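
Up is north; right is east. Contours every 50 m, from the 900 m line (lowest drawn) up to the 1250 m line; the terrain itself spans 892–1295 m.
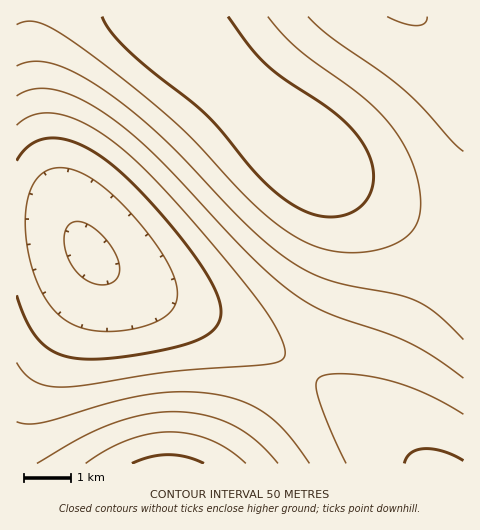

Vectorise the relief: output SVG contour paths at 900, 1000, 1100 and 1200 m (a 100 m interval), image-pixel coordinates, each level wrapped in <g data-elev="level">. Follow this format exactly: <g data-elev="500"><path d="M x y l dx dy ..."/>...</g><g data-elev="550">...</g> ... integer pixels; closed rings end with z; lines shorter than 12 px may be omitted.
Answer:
<g data-elev="900"><path d="M95 284l-10-4-7-7-7-8-4-10-3-11 1-10 3-8 6-4 10 1 13 8 13 13 8 15 2 12-4 9-10 5z"/></g><g data-elev="1000"><path d="M404 463l3-5 4-5 6-3 8-1 19 2 19 10"/><path d="M17 161l7-10 8-7 9-4 12-2 13 2 12 4 28 16 18 15 21 21 44 53 15 21 10 17 6 15 1 12-3 9-6 9-11 6-14 6-26 6-35 6-25 3-21 0-23-6-16-11-13-19-11-28"/></g><g data-elev="1100"><path d="M309 463l-22-30-21-19-24-13-31-7-30-2-30 2-39 8-69 20-15 2-11-2"/><path d="M17 96l16-7 19 0 22 7 24 13 26 18 26 23 99 104 23 22 20 16 17 12 18 9 61 21 23 10 24 14 28 20"/><path d="M427 17l-2 6-8 3-13-3-17-6"/></g><g data-elev="1200"><path d="M246 463l-17-13-19-10-20-6-21-2-21 2-21 6-21 10-20 13"/><path d="M17 25l14-4 15 4 22 13 35 25 43 35 35 29 79 83 19 16 19 12 24 11 27 4 28-3 23-9 10-7 6-8 3-10 2-12-1-15-4-16-6-15-7-15-13-19-18-18-19-17-54-39-16-16-15-17"/></g>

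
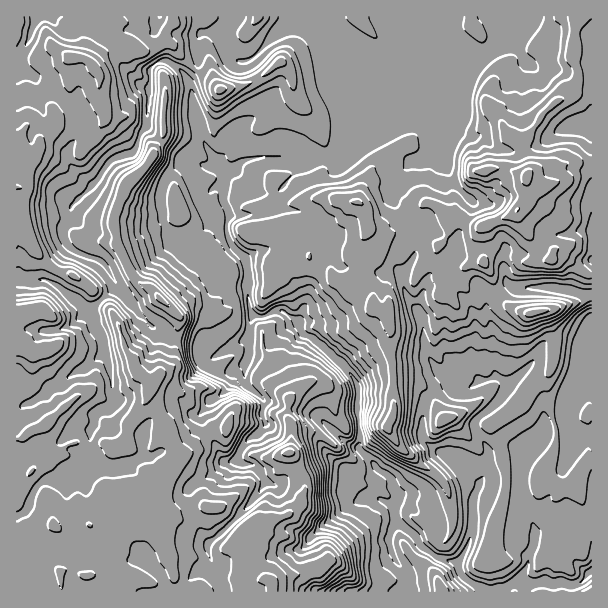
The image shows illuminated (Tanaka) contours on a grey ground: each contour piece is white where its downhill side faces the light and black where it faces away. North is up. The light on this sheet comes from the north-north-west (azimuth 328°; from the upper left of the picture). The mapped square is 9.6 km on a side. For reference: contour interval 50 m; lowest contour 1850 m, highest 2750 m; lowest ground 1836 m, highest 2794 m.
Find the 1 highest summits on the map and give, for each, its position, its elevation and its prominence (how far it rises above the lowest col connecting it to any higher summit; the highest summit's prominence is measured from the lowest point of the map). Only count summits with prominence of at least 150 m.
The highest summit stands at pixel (527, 176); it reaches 2567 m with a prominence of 349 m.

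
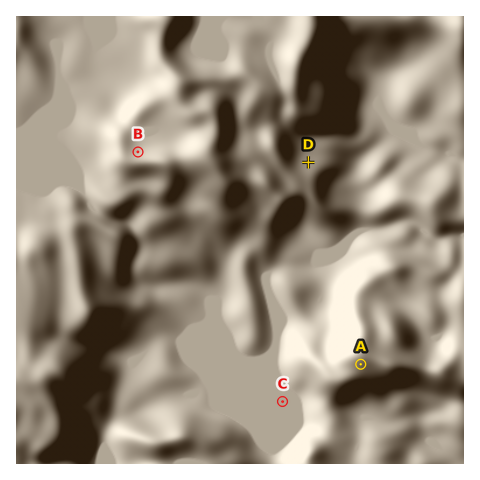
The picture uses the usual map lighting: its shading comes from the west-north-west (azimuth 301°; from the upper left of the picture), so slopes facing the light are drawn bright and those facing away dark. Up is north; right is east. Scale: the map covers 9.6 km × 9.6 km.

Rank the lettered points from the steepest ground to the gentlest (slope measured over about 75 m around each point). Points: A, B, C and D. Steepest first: D A B C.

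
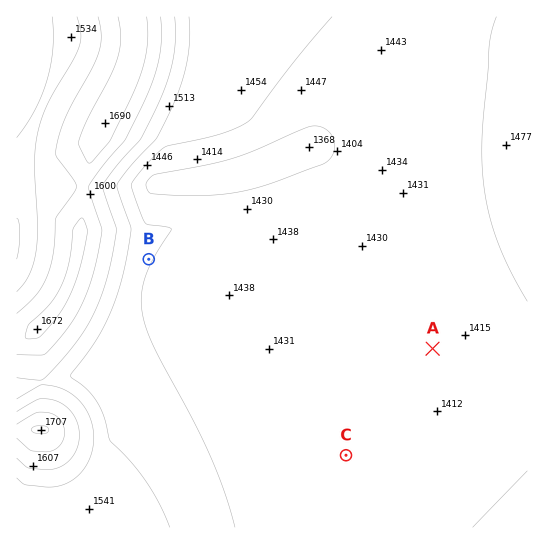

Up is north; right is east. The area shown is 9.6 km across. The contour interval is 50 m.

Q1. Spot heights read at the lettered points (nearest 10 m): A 1420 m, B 1450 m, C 1420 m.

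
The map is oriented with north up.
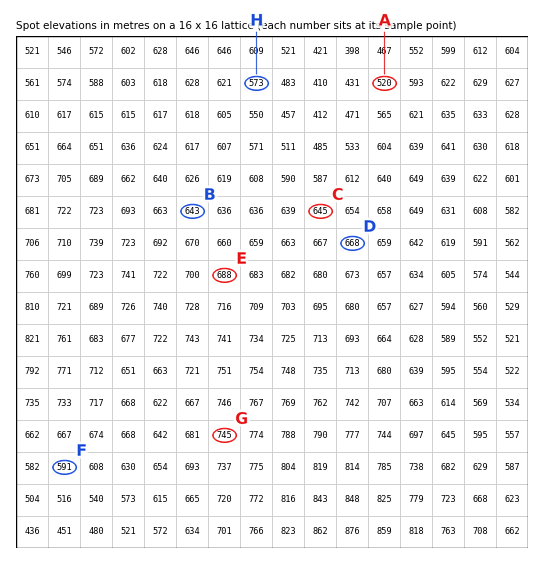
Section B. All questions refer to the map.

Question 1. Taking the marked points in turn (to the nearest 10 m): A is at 520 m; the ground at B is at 640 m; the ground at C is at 640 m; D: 670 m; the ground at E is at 690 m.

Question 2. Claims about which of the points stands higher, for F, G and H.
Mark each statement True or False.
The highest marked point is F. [False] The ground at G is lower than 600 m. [False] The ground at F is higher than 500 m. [True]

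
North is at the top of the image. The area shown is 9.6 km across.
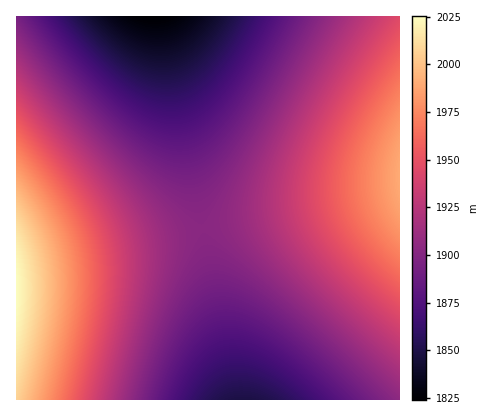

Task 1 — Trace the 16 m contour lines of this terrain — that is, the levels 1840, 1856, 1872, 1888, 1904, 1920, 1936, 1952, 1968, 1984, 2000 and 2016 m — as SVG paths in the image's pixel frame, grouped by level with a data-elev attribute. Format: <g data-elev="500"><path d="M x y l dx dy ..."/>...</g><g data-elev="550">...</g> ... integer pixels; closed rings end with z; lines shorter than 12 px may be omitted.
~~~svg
<g data-elev="1840"><path d="M214 16l-14 17-13 11-13 7-14 2-16-2-14-7-17-11-17-17"/></g><g data-elev="1856"><path d="M205 400l9-9 8-5 9-4 9-1 10 1 10 3 25 15"/><path d="M244 16l-21 33-19 22-18 13-10 3-10 1-10-1-10-3-24-14-24-22-29-32"/></g><g data-elev="1872"><path d="M175 400l13-27 14-18 14-10 16-4 20 4 20 10 26 19 29 26"/><path d="M270 16l-28 50-24 32-12 11-10 8-12 4-10 2-14-2-12-5-14-8-16-11-34-34-38-47"/></g><g data-elev="1888"><path d="M152 400l16-44 18-33 10-10 8-8 10-4 10-1 10 1 12 5 30 18 40 31 46 45"/><path d="M297 16l-39 70-30 43-12 14-12 10-10 5-12 2-14-2-14-7-18-11-20-16-44-47-47-61"/></g><g data-elev="1904"><path d="M133 400l19-62 33-86 3-14-2-10-4-8-9-12-59-59-38-40-60-75"/><path d="M324 16l-92 166-12 26-2 10 0 8 6 12 15 16 97 87 62 59"/></g><g data-elev="1920"><path d="M114 400l31-116 2-28-3-24-9-20-16-24-103-126"/><path d="M352 16l-45 76-27 54-13 36-2 16 0 14 3 14 6 12 9 14 12 16 34 34 71 64"/></g><g data-elev="1936"><path d="M96 400l19-72 6-34 2-30-3-26-9-24-16-26-22-30-57-68"/><path d="M382 16l-41 64-27 50-14 38-4 16 0 16 2 14 5 13 7 15 10 14 30 32 50 45"/></g><g data-elev="1952"><path d="M79 400l15-64 7-34 2-30-3-26-8-26-15-26-21-30-40-48"/><path d="M400 36l-34 48-23 42-14 34-4 28 1 14 3 12 6 14 7 12 23 28 35 32"/></g><g data-elev="1968"><path d="M61 400l14-56 6-34 3-30-2-24-6-24-12-26-19-28-29-36"/><path d="M400 80l-20 30-14 28-8 24-3 22 3 20 8 20 13 20 21 21"/></g><g data-elev="1984"><path d="M43 400l19-82 3-28-1-24-4-22-9-24-14-24-21-27"/><path d="M400 131l-10 25-3 22 3 22 10 20"/></g><g data-elev="2000"><path d="M24 400l18-72 4-26 1-22-3-20-5-20-9-20-14-22"/></g><g data-elev="2016"><path d="M16 360l9-40 3-30-3-28-9-27"/></g>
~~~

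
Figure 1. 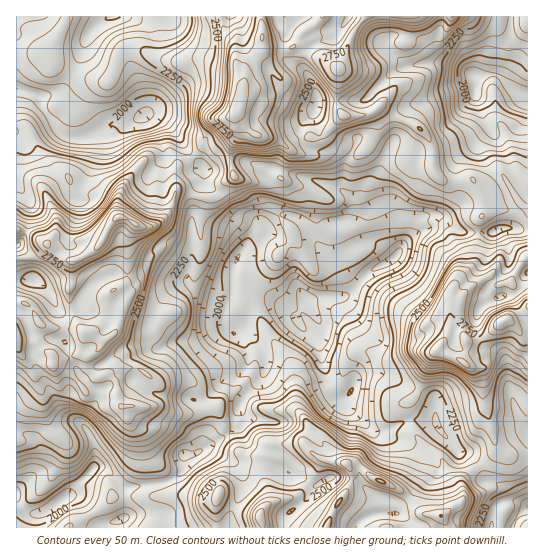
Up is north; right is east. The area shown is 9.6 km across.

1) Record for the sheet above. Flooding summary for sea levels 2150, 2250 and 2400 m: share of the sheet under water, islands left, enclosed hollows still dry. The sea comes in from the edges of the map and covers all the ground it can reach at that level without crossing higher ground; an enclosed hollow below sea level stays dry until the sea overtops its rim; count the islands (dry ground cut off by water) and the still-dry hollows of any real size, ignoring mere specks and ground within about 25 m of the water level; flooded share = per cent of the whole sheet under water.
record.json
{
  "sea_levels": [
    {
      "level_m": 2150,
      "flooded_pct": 12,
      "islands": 0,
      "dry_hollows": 2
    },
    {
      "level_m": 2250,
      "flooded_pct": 38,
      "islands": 0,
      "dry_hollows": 1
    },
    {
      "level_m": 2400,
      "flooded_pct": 59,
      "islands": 0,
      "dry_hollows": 0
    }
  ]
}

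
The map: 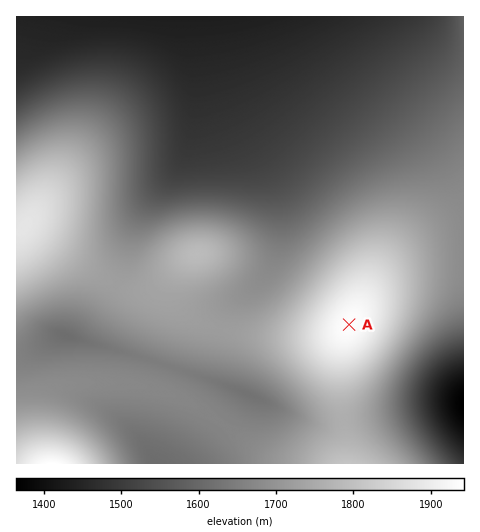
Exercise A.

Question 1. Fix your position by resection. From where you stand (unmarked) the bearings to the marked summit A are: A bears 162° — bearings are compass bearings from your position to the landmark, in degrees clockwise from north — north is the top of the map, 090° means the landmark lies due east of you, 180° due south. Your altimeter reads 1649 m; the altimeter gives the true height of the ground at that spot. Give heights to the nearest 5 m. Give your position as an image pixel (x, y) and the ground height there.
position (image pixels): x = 316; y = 224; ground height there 1650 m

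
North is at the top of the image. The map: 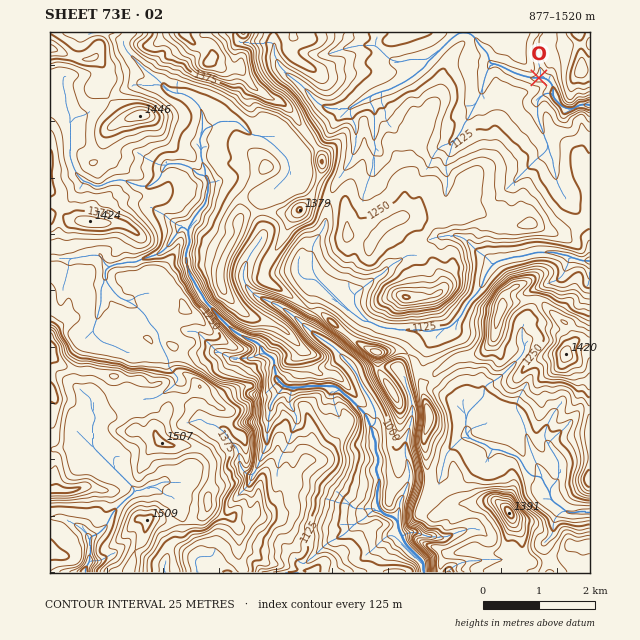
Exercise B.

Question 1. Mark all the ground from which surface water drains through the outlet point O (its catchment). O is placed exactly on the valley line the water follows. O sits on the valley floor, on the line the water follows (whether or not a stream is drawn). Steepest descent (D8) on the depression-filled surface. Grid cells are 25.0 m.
12.935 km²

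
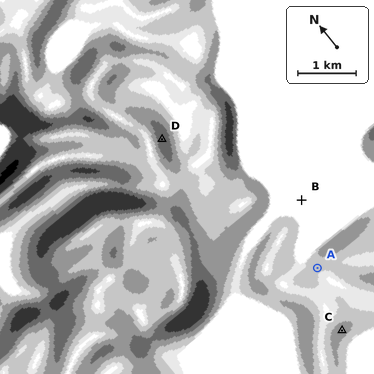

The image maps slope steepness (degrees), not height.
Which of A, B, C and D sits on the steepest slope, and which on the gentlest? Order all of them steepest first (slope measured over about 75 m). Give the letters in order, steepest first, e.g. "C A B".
D C A B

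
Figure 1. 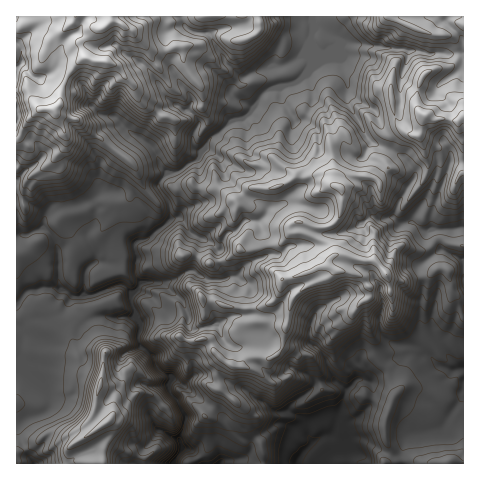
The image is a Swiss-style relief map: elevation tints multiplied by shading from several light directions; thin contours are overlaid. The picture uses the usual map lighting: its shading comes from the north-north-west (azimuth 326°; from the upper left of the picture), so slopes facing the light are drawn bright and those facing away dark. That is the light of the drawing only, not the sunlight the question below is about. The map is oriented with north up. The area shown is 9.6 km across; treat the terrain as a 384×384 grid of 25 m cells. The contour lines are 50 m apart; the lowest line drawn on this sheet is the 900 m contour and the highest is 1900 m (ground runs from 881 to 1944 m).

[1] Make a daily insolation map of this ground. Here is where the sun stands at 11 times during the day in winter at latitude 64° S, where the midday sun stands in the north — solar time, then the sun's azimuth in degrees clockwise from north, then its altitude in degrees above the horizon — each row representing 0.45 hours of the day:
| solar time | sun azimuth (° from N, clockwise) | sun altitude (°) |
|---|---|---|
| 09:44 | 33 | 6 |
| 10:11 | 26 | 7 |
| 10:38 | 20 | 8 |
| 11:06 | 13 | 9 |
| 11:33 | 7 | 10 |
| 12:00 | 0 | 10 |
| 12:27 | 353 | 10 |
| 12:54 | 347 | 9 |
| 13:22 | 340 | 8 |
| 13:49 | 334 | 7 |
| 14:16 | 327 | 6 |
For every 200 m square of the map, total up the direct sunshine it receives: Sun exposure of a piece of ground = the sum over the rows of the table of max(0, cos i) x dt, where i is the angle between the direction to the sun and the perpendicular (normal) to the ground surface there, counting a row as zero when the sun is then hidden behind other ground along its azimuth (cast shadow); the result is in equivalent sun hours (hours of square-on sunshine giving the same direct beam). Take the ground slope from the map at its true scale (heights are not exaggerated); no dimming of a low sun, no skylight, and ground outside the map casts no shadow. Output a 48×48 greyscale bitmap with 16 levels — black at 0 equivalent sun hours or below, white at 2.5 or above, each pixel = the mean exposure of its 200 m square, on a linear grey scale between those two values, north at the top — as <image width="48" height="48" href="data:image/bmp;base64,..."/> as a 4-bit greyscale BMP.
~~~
<image width="48" height="48" href="data:image/bmp;base64,Qk32BAAAAAAAAHYAAAAoAAAAMAAAADAAAAABAAQAAAAAAIAEAAATCwAAEwsAABAAAAAAAAAAAAAAABEREQAiIiIAMzMzAERERABVVVUAZmZmAHd3dwCIiIgAmZmZAKqqqgC7u7sAzMzMAN3d3QDu7u4A////ADAAMQJFIAIAADEAAAAAAAAAEQAoVFiah2ETMwABAkRiAAAAAAAAAAAAAAAhNXms64Y1aHEAAAEzAAAAAAAAAAAAAAABVFRWZnrKvIgwAAIAABAAAAAAAAAAAAADQiM0RUe+//h3IjMAADIAAAAAAAAAAAAjISIjRCNHmstJmVEAIQIgAAAAAAAAAAATIiIzNUVVVnhFl1ADQBIAAAAAAAAAAAACMiMzNWZUQ0dRd5RFABAAAAAAAAAAAAERMiI0VWVEREeFdjMAAAAiAAABAAAAAAABNDRVVFRERUenliOBAAAAAAAgAAAAAAAAI0RFZ0RERVaHfI0gAAAAFVUAAAAAAAABIzMzIURERGRUJfsAAAADqoVlEAAAAAAAEiIhEFVVVXe/5jIAAAAqpVVGMAAAAAAAARERAVRERWff/lNjVMyYMjMyEAAAAAAAAAEQAERERVaJumKe/4VCNCESMAAAAAAAAAAAAERFVVV3VUAlWDMAAlUhMQAAAAAAAAAAAWRFaHYxAiAjIxIQEkMAAQAAAAAAEhAAAjZ2hoiHRhViMhJY/8uTAQAAAAAAEgAAEgNGMAACUwNFIRz8dDIyAAAAAAAAMBAAFwAAACEQABAAAYghAAAjIAEgAAIQJVEAJRAQASEzMzAAAAAAAAAW63MSJVIGm3QxMxAAABAjNBIhEAFlEAGv2quVYxI9gxKJtCEAABABIhASV3npkRECN5mqed6rkQEmEDEAAAAAEQFEa+ZAKIZEEAJJ26nM13YwExAAAAAAAAADfGABKYVkMSNEWZh3akAAFAAAAAAAAAAANhAAEEZVdTWGABKCAAAAAQAAAAAAAAAAABZSEQATj/pEMQAAAAAAABAAAAAAAAABAAKJIyEAFWIAIQAAAAAAACAAAAAAAAAiAAACaUAAACEAIhABAAAAACAAAAAAAAAQEQNEy1VlEAZRNCESABAAEBAAAAAAAAAAE4lmmP/dxSJYqVJWAAEAIgAAAAAAAAEAAEhqiCFVS6mqvf61IQAABAAAAAAAACAAAAF6Mntkz+iZqop4UQAAAAAAAAAAAAAAAAASW+nOzLqFUiemEAAAAAAAABAAAAAAAQACaKz+qZmGUnYgAAAAAEAAAwAAAAAAAAAAN2eIhnuJZ5MjE0EAAGAAAhEAAAAAARAAASM1ZVdsrZJkNjAAETMAJHEAAAAFlhARABIkZCfL/kljRTaLuCSrdAAAAAEjAAARAREjVHiZypUCRn37eCaYlAAAAAJSAQAgAAAkRnd6h2QTZoZXjHeXcgAAACYwIgJBAAEBJGeJZFVnaYIUmYgDUwAAAoQAMBdgAAEiIjWIZWeqdoUAN1URNRAAJiAEEEUgAAASNURnZWiHYY7oVBNCNFWrcQASAjESAAAAEkREQ0QjQAITNRRTIzcgAAA3QiIwAAAAEjREQzIQAAAAAARlEVIAAAJnnMggRlEAJUREMgAAAAAAERFGUQMxAWVDSDAANnYhFERDIQEQACabgHQ0RRNlS+10ZBAAABR5ZERDIUhRJoiENw=="/>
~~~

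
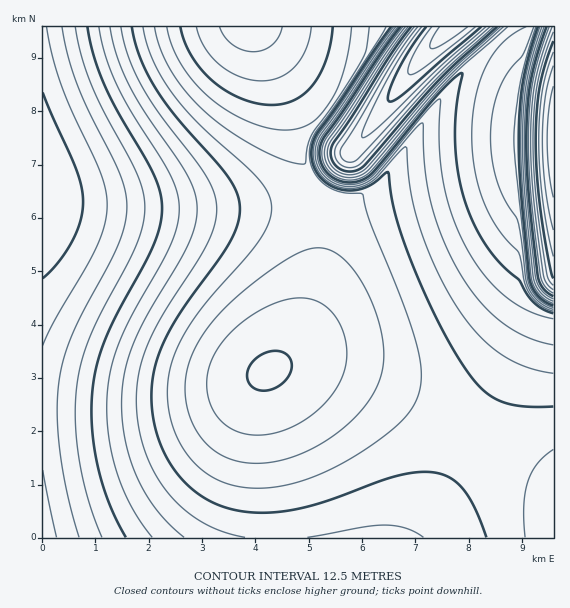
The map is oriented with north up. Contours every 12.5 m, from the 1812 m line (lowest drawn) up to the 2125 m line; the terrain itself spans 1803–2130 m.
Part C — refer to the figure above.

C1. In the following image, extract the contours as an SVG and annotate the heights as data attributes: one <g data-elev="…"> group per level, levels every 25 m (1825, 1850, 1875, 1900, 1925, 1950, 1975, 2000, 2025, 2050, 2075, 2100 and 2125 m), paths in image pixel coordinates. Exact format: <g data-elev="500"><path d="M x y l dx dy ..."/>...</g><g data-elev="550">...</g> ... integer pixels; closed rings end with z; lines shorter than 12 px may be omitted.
<g data-elev="1825"><path d="M553 230l-8-42-3-48 3-43 8-31"/></g><g data-elev="1850"><path d="M553 278l-5-21-8-49-3-35-1-32 1-28 2-25 6-24 8-23"/></g><g data-elev="1875"><path d="M553 290l-7-7-3-10-10-77-2-53 1-32 3-27 6-27 11-30"/><path d="M468 27l-27 18-6 3-4 0 0-7 9-14"/></g><g data-elev="1900"><path d="M553 296l-9-7-6-12-9-75-3-47 1-36 3-32 6-28 11-32"/><path d="M481 27l-77 67-9 6-6 2-1-3 1-6 8-21 14-24 15-21"/></g><g data-elev="1925"><path d="M553 301l-7-4-6-5-6-13-8-70-3-44 0-40 2-36 6-29 11-33"/><path d="M490 27l-55 49-77 83-6 3-7-1-4-5 0-8 17-25 37-64 23-32"/></g><g data-elev="1950"><path d="M553 306l-8-4-7-6-5-7-3-9-11-109 0-44 3-36 5-30 11-34"/><path d="M43 92l33 77 5 18 2 14-3 20-8 20-13 21-16 16"/><path d="M497 27l-58 53-75 86-11 5-12-1-6-5-3-6-1-8 2-7 21-31 37-58 20-28"/></g><g data-elev="1975"><path d="M553 309l-15-8-6-6-4-8-3-10-6-53-3-7-11-17-6-14-5-18-3-20 0-28 6-27 10-20 16-18 11-28"/><path d="M62 27l5 26 9 27 12 29 31 63 6 17 2 15-2 17-5 20-47 91-9 24-5 24-2 33 3 39 8 43 11 42"/><path d="M503 27l-60 56-75 88-7 4-8 2-8 0-6-2-8-6-5-8-2-9 3-9 60-91 18-25"/></g><g data-elev="2000"><path d="M553 313l-10-4-9-6-7-8-8-16-14-11-10-11-15-21-12-25-9-32-4-35 1-35 6-36-7 5-15 14-63 75-10 10-12 5-12 0-12-6-8-9-4-14 4-14 22-31 38-57 17-24"/><path d="M87 27l6 26 10 28 14 30 36 61 6 16 3 15-1 17-5 19-9 20-28 52-12 25-10 27-4 26-1 38 6 40 11 37 17 33"/></g><g data-elev="2025"><path d="M553 345l-26-8-26-15-22-22-20-28-17-35-11-36-6-34-2-44-10 8-37 44-12 9-13 3-14-3-10-6-8-10-4-15 1-8 3-8 77-110"/><path d="M110 27l6 28 13 29 16 29 41 59 7 16 4 13-1 20-7 22-10 20-32 53-15 31-7 25-3 25 0 20 3 22 5 20 7 18 9 18 11 16 12 13 15 13"/></g><g data-elev="2050"><path d="M553 406l-30 0-23-5-17-11-16-19-28-47-27-61-17-48-7-43-20 14-11 4-9 0-11-1-9-5-8-7-6-9-3-16 2-9 3-8 75-108"/><path d="M132 27l7 29 16 31 21 30 51 59 9 15 4 14-2 16-7 19-11 17-45 64-12 24-8 22-4 26 3 27 7 25 12 23 18 20 20 13 22 9 27 3 24-2 27-5 90-31 20-3 16 1 15 6 12 12 11 18 11 28"/></g><g data-elev="2075"><path d="M245 463l19 0 19-3 20-7 20-10 18-13 17-15 12-16 9-16 4-16 1-18-3-18-6-22-10-21-12-18-12-13-12-7-13-2-15 4-18 10-27 19-24 20-17 18-15 20-9 18-5 18-1 17 3 19 6 16 9 13 12 11 14 8z"/><path d="M154 27l6 21 11 22 14 21 19 20 24 19 28 17 27 13 20 4 2-1 2-16 5-14 29-40 23-37 3-8 2-21"/></g><g data-elev="2100"><path d="M262 391l7-1 8-3 12-11 2-7 1-6-3-6-4-4-9-2-9 1-10 5-7 8-3 10 2 8 6 6z"/><path d="M180 27l4 14 8 15 9 14 12 12 14 9 14 8 16 4 15 2 12-1 11-4 10-7 8-9 8-12 5-13 5-16 2-16"/></g><g data-elev="2125"><path d="M220 27l4 9 8 8 11 6 10 2 11-2 8-5 7-8 3-10"/></g>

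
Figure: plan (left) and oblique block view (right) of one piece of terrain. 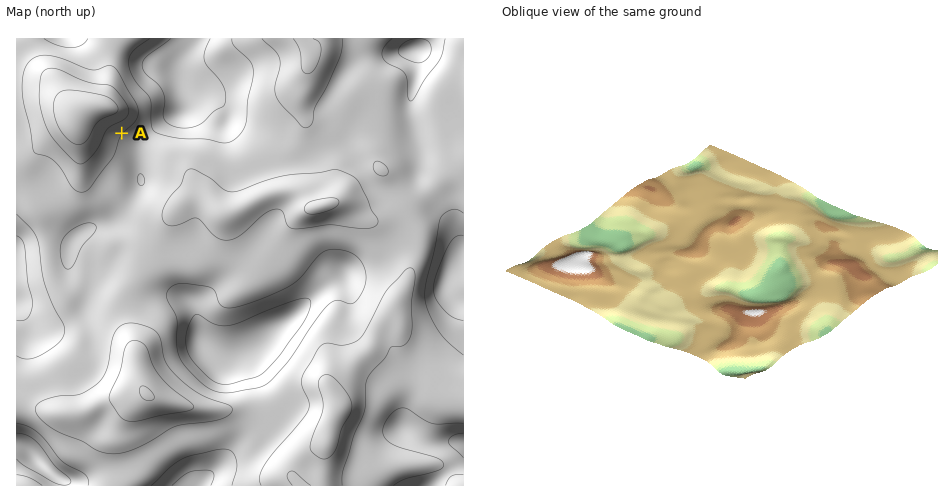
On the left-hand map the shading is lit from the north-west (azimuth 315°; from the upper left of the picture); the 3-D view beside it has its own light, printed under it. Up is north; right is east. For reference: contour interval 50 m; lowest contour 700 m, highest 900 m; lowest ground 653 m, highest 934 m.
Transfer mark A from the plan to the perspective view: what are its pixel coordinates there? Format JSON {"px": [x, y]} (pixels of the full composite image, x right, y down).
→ {"px": [605, 263]}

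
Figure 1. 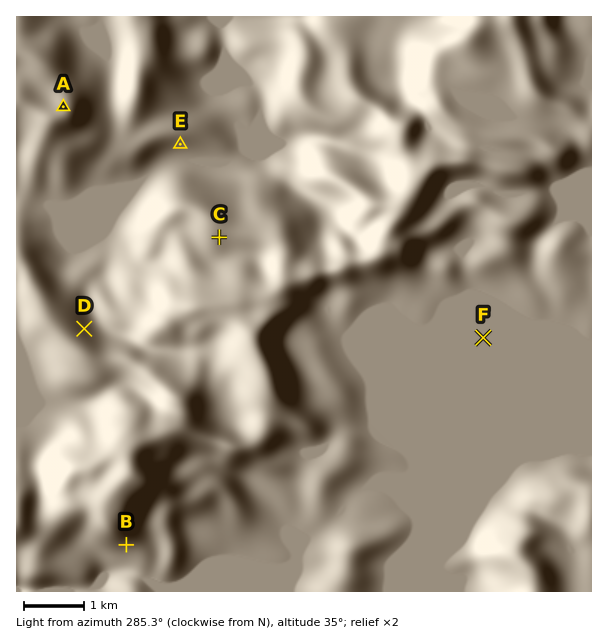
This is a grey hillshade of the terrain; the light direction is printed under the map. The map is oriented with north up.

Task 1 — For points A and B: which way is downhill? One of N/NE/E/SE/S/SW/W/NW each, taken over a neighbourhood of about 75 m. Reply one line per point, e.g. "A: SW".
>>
A: N
B: S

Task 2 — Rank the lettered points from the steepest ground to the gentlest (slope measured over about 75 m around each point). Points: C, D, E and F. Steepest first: D E C F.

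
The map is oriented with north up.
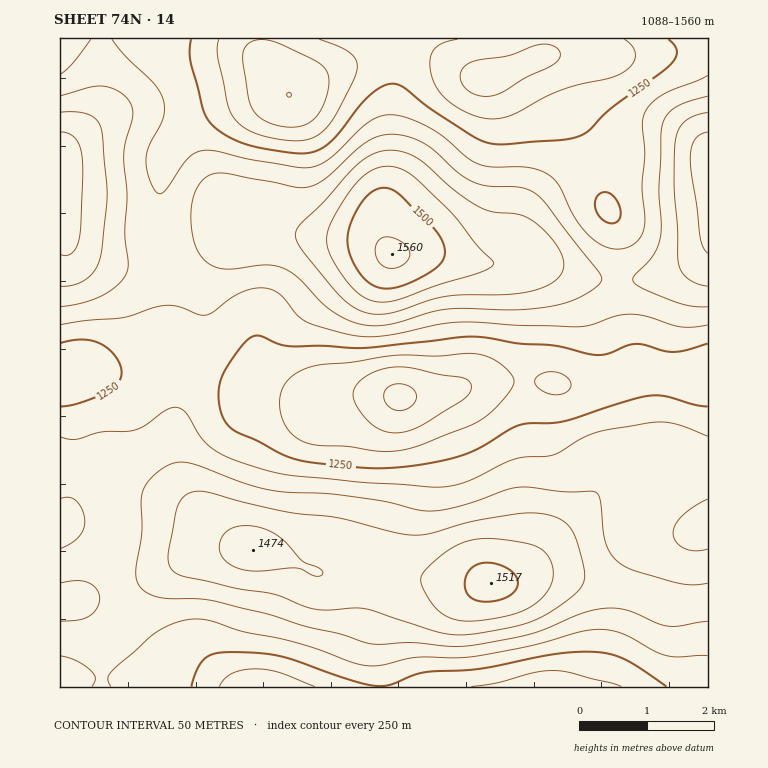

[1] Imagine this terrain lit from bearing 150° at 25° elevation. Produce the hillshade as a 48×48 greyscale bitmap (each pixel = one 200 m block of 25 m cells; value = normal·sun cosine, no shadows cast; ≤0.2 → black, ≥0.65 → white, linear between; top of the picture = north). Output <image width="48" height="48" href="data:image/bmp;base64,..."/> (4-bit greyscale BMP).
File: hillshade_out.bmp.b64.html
<image width="48" height="48" href="data:image/bmp;base64,Qk32BAAAAAAAAHYAAAAoAAAAMAAAADAAAAABAAQAAAAAAIAEAAATCwAAEwsAABAAAAAAAAAAAAAAABEREQAiIiIAMzMzAERERABVVVUAZmZmAHd3dwCIiIgAmZmZAKqqqgC7u7sAzMzMAN3d3QDu7u4A////AId4iImaq8zMu7u7vMzM3d3d3MuqqpmZmYiIiIiZq8zMu7u7vMzd3e7d3cu6qpmqqZmZmIiZqrzMu7uqu83d7v/+7ty7qqqqqqqZmZmZqqu7u7uqqrzN3v///+3LuqqqqqmZmZqqqqq7u7u6qqq7vO7//+7cuqmZqpmZmaq7u7u7q7u6qZmZmr3e7u3cupmIiXiIiZq8y7u7qqu6qZmIeJq8zMzLqYh3d2Z3d4mru7u7qZmZmIh3ZniJqrupmHZmZlVmZneJqqq6mIiIh3dmVVZneJmYd2ZlVUVmZlZ3iImZiHd3ZmZVRERVZ4iId2ZmVVVmZlVmdmd3d2ZmZlVEMzNFVniIh3d3ZmZndlVmZlVVZmZmZVVDIiM0VWeIiIiIh3d3dmVWZVRERVVVVVVDIiI0RVZ4iYiZmYd3d2VVVUQzMzREREREMiI0REVniYmaqoh3dmVVVEQzMiIiIjNEMzM0REVniIiZqYd3ZlVERERDMiIiIiI0QzM0RVVWeIiImXd2ZlVVREREQyIiIiIjRDM0RVVWZ3d4iHdmZlVWVVVVVDM0QyIjMzM0VVRFVmZnd2ZmZVZndmZmZlVVVDIiMzM0REQzRFVWZlVVVVVnh3d3d2ZmZUMiMzM0REMzM0RFVURFVVVniId4iId3d2RDRDNEVUQzNERERERFVlVniYiImZiImYdmZlVVZmVVVVVVVVVVZmZniZiJqqqqu7qZmHZneHd3d2Znd4dmd3dniZmZq7u83t3LuqmImZmZmIiJmamIiId3iamZq8zN7/7dzLqqq7qqqZmau8upmYiIiamZmrzN7//t3cy7u7u6qqmqvMy6qZmImamYiau87//u3d3MzMu7u6qqvNzLqqmYmaqYiJqrzv/+7d3dzMu7u7qqvMzLuqqZmaqpiImave//7d3d3Mu6qqqqq8zLqpmZmru6mIiJq97/7czMzMupmZmZqru7qYiImru7qYiIibzd3Lqqq7qYdmZ3iaq6mId3iau7qYd3eJqrupiIiZmGVERWeJqqmHdneJqpmHZmZneImHdmd3dlQzNFZ5mqmHZmd4iIdlVFVmZ3d3ZlZmZlVDNEVomqqYdmZ3d3ZUMzRmZmZmZVVmd3ZVRFVomqqYdVVmZmZTIiRWZmZlVVVneId1VFZpmaqYdURWZlVDIRJFZmVUREVniJh2VFZpmZmYdURFVEQyEAEkVmVUMzRWeIh1REVpmZmZdUMzMyIhAAATRVVUQzRWd4d1Q0VoiZqphlQzIhEQAAACNFVVRERVZ3d2RDRWeJqqmGVEMhEAAAASNEVVRERWZnd2VDM0V4mqqXdmVDIhAAEjNERERERWZmZmUyIjRniZmYiHdmVDIRI0RFREQzRFVmVUQyESNGd4iIiJiIdlQiI0VmZVRDM0RVRDMhESNFZneIiZmZiHVDNFZ3d3ZVQzREQzIiIkRVZneIiJmZmYdlVWeImZiHZURFVEM0RFVWd3iImZmZmqmId3iJqrqph2ZndmVWVVVmd4iZmZmZmqqpmIiZq7u6qYd4h3Z3Zg=="/>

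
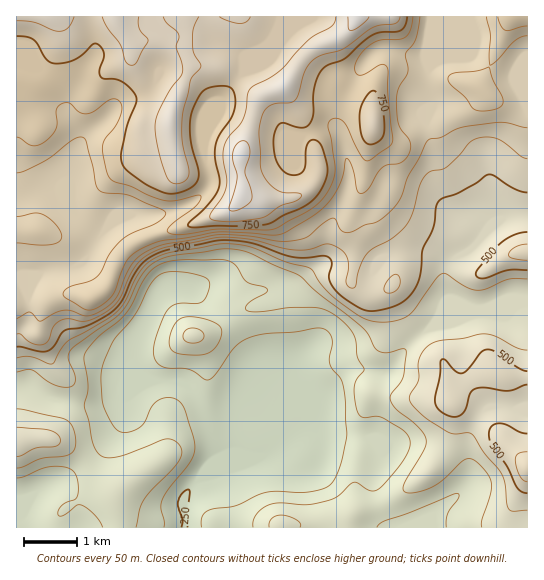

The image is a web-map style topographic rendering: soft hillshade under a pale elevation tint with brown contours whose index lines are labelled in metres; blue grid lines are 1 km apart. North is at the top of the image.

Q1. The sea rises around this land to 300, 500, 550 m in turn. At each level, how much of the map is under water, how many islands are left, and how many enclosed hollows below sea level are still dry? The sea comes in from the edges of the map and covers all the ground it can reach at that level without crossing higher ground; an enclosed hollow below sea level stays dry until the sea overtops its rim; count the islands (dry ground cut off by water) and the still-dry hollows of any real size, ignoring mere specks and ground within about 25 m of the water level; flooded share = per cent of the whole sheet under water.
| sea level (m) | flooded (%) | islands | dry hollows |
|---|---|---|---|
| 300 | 12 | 0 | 0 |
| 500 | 49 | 0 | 0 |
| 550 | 55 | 0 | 0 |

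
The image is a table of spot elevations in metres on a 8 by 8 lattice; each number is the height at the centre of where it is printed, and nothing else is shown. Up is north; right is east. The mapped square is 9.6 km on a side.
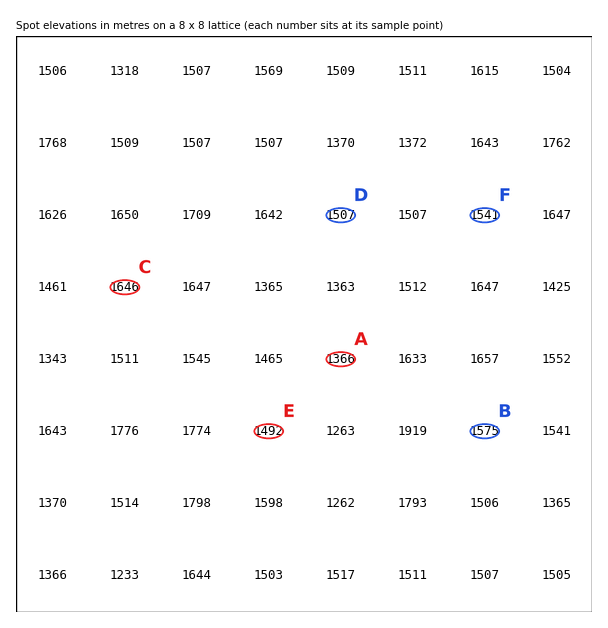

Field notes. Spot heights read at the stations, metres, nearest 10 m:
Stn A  1370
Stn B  1580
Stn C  1650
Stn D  1510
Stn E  1490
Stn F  1540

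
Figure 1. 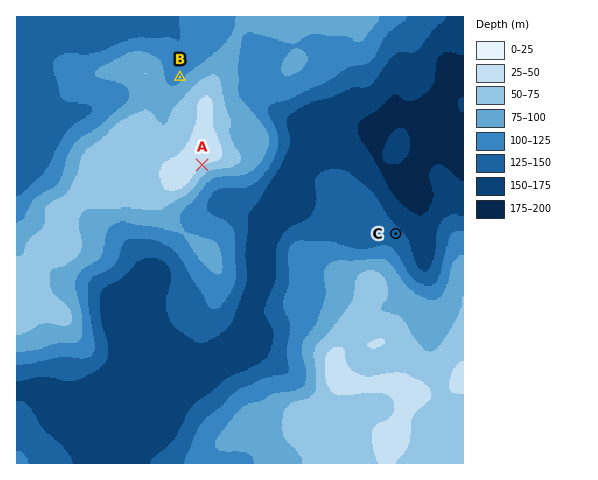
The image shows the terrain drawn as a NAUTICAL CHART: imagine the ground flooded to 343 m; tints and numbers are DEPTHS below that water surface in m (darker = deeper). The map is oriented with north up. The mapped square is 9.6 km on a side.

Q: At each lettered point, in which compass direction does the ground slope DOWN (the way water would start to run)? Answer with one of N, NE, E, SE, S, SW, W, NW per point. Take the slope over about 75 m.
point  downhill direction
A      SE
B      NW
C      NE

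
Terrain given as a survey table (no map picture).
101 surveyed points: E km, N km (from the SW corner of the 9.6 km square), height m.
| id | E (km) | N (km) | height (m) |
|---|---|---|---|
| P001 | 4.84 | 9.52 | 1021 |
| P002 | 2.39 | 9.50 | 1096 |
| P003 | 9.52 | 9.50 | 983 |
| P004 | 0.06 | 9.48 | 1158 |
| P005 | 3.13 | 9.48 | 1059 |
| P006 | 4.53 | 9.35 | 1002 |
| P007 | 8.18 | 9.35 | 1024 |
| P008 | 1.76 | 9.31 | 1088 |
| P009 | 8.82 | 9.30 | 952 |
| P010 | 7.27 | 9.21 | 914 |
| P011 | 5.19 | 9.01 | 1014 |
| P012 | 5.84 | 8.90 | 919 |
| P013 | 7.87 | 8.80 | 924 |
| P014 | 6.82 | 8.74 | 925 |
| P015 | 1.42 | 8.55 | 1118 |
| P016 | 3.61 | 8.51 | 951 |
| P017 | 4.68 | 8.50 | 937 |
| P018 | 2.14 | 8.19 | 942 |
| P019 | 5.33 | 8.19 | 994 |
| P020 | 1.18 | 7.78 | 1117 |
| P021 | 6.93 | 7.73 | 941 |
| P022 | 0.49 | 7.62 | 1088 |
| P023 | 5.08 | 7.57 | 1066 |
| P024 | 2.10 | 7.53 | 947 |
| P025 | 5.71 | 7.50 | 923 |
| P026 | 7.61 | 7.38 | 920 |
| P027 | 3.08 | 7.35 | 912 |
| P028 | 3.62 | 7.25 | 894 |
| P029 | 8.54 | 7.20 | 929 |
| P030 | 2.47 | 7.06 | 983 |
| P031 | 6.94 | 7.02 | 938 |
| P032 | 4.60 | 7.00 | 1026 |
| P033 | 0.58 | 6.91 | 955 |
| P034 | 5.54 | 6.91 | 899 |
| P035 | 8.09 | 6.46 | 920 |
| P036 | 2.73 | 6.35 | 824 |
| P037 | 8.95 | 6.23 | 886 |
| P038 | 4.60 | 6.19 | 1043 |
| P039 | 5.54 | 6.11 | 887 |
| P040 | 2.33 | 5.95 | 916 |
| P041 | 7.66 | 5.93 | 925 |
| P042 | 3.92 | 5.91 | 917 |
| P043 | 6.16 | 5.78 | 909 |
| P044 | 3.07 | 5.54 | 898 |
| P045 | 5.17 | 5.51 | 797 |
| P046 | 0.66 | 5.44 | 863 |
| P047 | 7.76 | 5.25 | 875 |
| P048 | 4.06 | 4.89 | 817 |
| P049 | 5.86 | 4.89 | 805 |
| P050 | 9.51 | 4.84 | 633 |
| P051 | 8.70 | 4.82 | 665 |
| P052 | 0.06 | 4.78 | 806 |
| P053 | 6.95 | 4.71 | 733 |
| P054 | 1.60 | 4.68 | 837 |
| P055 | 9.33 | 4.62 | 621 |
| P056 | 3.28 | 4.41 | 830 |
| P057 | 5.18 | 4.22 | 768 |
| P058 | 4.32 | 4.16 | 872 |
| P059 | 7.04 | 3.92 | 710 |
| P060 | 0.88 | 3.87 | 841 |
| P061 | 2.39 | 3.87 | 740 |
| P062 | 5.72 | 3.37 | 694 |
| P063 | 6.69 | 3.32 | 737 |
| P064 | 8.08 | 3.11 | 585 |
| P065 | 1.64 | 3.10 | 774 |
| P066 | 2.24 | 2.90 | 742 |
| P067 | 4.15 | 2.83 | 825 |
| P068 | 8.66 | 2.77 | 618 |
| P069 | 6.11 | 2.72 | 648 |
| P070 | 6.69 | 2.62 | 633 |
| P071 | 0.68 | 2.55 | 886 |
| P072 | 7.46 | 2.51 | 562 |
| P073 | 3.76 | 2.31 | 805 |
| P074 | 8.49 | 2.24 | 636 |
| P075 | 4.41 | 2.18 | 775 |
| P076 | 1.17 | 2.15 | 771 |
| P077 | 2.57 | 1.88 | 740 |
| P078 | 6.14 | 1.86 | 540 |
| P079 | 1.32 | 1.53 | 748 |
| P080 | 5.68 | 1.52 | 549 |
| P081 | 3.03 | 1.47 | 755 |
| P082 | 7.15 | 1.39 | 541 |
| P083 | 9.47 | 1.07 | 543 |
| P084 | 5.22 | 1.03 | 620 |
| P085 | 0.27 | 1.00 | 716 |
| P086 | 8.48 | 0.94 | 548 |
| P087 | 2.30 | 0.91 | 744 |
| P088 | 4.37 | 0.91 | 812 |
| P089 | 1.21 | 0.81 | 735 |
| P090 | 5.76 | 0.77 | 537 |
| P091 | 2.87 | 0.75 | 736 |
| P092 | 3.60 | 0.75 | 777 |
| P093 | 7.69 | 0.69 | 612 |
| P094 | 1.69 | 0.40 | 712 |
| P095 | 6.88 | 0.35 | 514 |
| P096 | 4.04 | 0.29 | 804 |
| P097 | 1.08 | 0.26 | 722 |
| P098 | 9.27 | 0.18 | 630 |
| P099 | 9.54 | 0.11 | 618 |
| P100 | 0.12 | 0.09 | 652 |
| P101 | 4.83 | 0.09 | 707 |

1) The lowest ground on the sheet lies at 510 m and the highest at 1170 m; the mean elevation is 820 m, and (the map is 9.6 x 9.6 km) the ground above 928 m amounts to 22.8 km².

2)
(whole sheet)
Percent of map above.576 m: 93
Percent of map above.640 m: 84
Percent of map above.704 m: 79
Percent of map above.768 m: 62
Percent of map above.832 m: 49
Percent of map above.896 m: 38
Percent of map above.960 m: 14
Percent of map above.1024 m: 7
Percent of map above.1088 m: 4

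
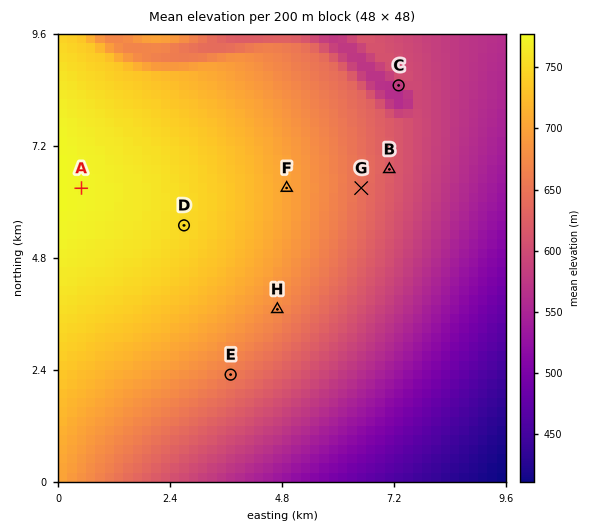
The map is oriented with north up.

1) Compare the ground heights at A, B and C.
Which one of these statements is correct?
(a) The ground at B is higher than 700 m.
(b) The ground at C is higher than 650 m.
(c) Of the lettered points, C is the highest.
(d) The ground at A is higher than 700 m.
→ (d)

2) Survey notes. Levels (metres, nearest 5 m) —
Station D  750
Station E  660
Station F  700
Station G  645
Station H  675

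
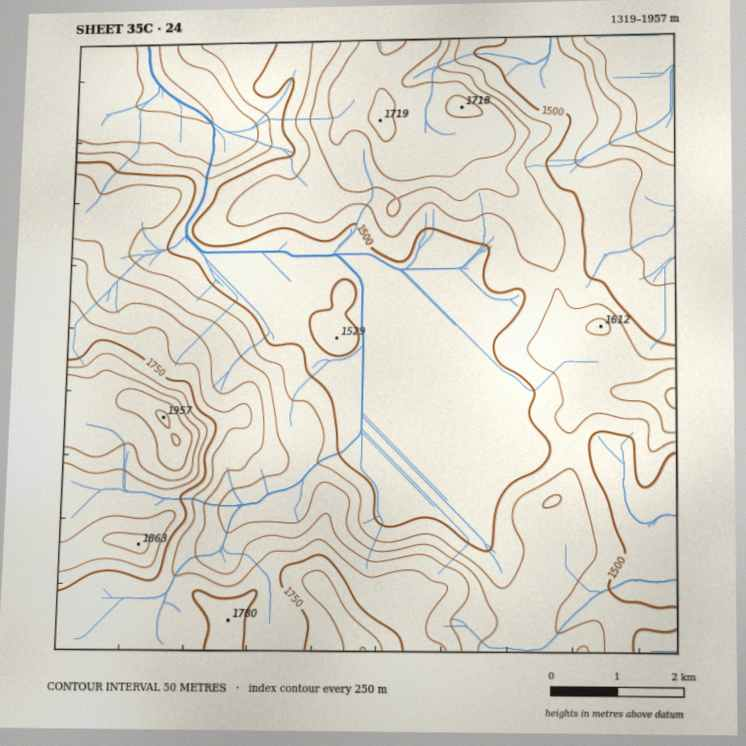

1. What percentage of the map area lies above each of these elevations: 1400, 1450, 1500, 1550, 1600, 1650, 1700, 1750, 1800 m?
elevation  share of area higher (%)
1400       93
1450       90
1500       64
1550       49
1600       34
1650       26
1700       18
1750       10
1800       5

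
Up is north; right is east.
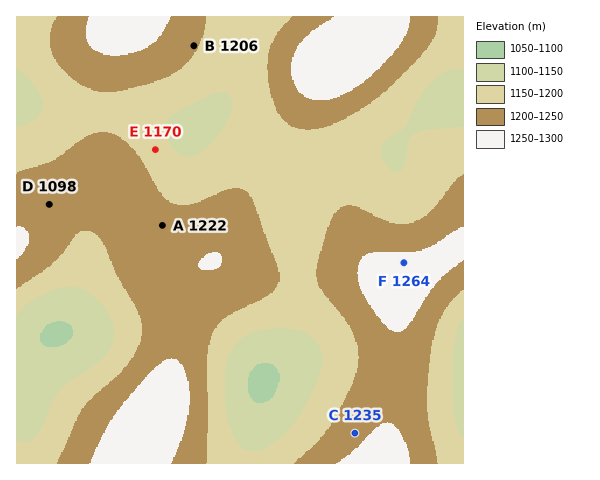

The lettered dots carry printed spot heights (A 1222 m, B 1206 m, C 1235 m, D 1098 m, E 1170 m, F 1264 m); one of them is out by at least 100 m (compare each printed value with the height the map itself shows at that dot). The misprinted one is D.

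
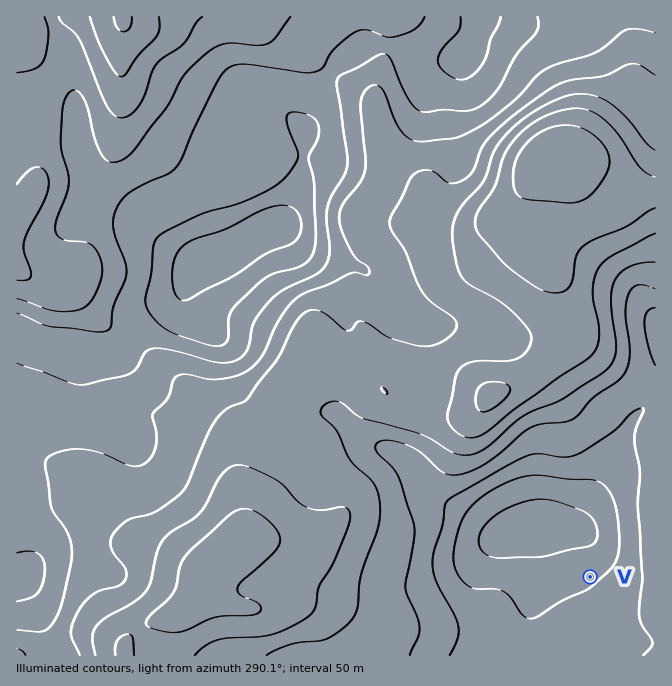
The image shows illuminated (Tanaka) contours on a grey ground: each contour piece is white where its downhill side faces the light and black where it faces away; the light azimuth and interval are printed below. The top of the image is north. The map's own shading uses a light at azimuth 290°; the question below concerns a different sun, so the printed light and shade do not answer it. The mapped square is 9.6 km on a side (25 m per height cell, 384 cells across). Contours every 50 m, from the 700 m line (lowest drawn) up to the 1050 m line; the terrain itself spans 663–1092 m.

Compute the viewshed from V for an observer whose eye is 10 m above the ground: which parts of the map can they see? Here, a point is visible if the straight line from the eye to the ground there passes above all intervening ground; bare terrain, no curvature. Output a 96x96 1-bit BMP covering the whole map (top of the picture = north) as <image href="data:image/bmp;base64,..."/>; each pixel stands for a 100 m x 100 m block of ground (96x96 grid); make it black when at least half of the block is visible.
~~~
<image width="96" height="96" href="data:image/bmp;base64,Qk2+BAAAAAAAAD4AAAAoAAAAYAAAAGAAAAABAAEAAAAAAIAEAAATCwAAEwsAAAIAAAAAAAAA////AAAAAAAAAAAAAAAAfwBwOAAAAAAAAAAAP8D4cAAAAAAAAAAAH+H4AAAAAAAAAAAAP+H4AAAAAAAAAQOAP/P8AAAAAAAAA8fgf//+PAAAAAAAA//4/////zgAAAAAA/////////gAAAAAA/////////AAAAAAA/////////AAAAAAAAf///////AAAAAAAAP///////gAAAAAAAP///////gAAAAAAAP///////wAAAAAAAP///////wAAAAAAAP///////wAAAAAAAH///////wAAAAAAAH///////wAAAAAAAD///////wAAAAAAAB///////wAAAAAAAB///////wAAAAAAAA///////wAAAAAAAA///////wAAAAAAAAf//////wAAAAAAAAf//////wAAAAAAAAP+f////wAAAAAAAAP8P////wAAAAAAAAH4P////4AAAAAAAABwH////8AAAAAAADwgH////8AAAAAAAH+AH////8AAAAAAAH8AD////8AAAAAAAH4AD////AAAAAAAAD4AB///+AAAAAAAAB4AA///+AAAAAAAAAIwAf//+AAAAAAAAAAgAP//vAAAAAAAPAAAAH///AAAAAAAPgAAAD///gAAAAAAHgAAAA///wAAAAAAHgAAAAP//wAAAAAADAAAAAD//gAAAAAAAAAAAAA//AAAAAAAAAAAAAAf/AAAAAAAAAAAAAAP+AAAAAAAAAAAAAADwAAAAAAAAAAAAAAAAAAAAAAAAAAAAAAAAAAAAAAAAAAAAAAAAAAAAAAAAAAAAAAAAAAAAAAAAAAAAAAAAAAAAAAAAAAAAAAAAAAAAAAAAAAAAAAAAAAAAAAAAAAAAAAAAAAAAAAAAAAAAAAAAAAAAAAAAAAAAAAAAAAAAAAAAAAAAAAAAEAAAAAAAAAAAAAAAEAAAAAAAAAAAAAAAEAAAAAAAAAAAAAAAMAAAAAAAAAAAAAAAMAAAAAAAAAAAAAAAcAAAAAAAAAAAAAAA8AAAAAAAAAAAAAAA8AAAAAAAAAAAAAAB8AAAAAAAAAAAAAAB8AAAAAAAAAAAAAAB8AAAAAAAAAAAAAAAMAAAAAAAAAAAAAAAAAAAAAAAAAAAAAAAAAAAAAAAAAAAAAAAAAAAAAAAAAAAAAAAAAAAAAAAAAAAAAAAAAAAAAAAAAAAAAAAAAAAAAAAAAAAAAAAAAAAAAAAAAAAAAAAAAAAAAAAAAAAAAAAAAAAAAAAAAAAAAAAAAAAAAAAAAAAAAAAAAAAAAAAAAAAAAAAAAAAAAAAAAAAAAAAAAAAAAAAAAAAAAAAAAAAAAAAAAAAAAAAAAAAAAAAAAAAAAAAAAAAAAAAAAAAAAAAAAAAAAAAAAAAAAAAAAAAAAAAAAAAAAAAAAAAAAAAAAAAAAAAAAAAAAAAAAAAAAAAAAAAAAAAAAAAAAAAAAAAAAAAAAAAAAAAAAAAAAAAAAAAAAAAAAAAAAAAAAAAAAAAAAAAAAAAAAAAAAAAAAAAAAAAAAAAAAAAAAAAAAAAAAAAAAAAA="/>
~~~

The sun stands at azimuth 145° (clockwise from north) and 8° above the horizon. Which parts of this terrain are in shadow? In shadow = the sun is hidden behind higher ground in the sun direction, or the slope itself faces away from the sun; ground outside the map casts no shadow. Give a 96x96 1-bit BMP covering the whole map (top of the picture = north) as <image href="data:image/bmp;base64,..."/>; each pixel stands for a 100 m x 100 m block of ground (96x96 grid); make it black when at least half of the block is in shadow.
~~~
<image width="96" height="96" href="data:image/bmp;base64,Qk2+BAAAAAAAAD4AAAAoAAAAYAAAAGAAAAABAAEAAAAAAIAEAAATCwAAEwsAAAIAAAAAAAAA////AAAAAAAAAAAAAAAAAAAAAAAAAAAAAAAAAAAAAAAAAAAAAAAAAAAAAACAAAAAAAAAAAAAAACHDgAAAAAAAAAAAAAHj4AAAAAAAAAAAAAP3+AAAAAAAAAAAAAPn/gAAAAAAAAAAAAPn/gAAAAAAAAAAAAHD/gAAAAAAAAAAAAAB/gAAAAAAAAAAAAAA/AAAAAAAAAAAAAAAOAAAAAAAAAAAAAAAAAAAAAAAAAAAAAAAAAAAAAAAAAAAEAAAAAAAAAAAAAAAAAAAAAAAAAAAAAAAAAAAAAAAAAAAAAAAAAAAABwAAAAAAAAAAAAAAD4AAAAAAAAAAAAAAD8AAAAAAAAAAAAAAH8AAAAAAAAAAAAAAD8AAAAAAAAAAAAAAB4AAAAAAAAAAAAAAAwAAAAAAAAAAAAAAAAAAAAAAAAAAAAAAAAAAAAAAAAAAAAAAAAAAAAAAAAAAAAAAAAAAAAAAAAAAAAAAAAAAAAAAAAAAAAAAAAAAAAAAAAAAAAAAAAAAAAAAAAAAAAAAAAAAAAAAAAAAAAAAAAAAAAAAAAAAAAAAAAAAAAAAAAAAAAAAAAAAAAAAAAAAAAAAAAAAAAAAAAAAAAAAAAAAAAAAAAAAAAAAAAAAAAAAAAAAAAAAAAAAAAAAAAAAAAAAAA8AAAAAAAAAAAAAAB/gAAAAAAAAAAAAAD/wAAAAIAAAAAAAAH/wAAAAMAAAAAAAA//4AAAAAAAAAAAAD//4AAAAAAAAAAAAD//4AAAAAAAAAAAAA//4AAAAAAAAAAAAAf/8AAAAAAAAAAAAAP/+AAAAAAAAAAAAAH/+AAAAAAAAAAAAAD/+AAAAAAAAAAAAAD//AAAAAAAAAAAAAD//gAAAAAAAAAAAAD//4AAAAAAAAAAAAD//8AAAAAAAAAAAAD//8AAAAAAAAAAAAH//8AAAAAAAAAAAAH//8AAAAAAAAAAAAD//8AAAAAAAAAAAAB//4AAAAAAAAAAAAB//wAAAAAAAAAAAAA//wAAAAAAAAAAAAAf/wAAAAAAAAAAAAAH/4AAAAAAAAAAAAAB+8AACAAAAAAAAAAAA+AAHgAAAAAAAAAAA/AAH4AAAAAAAAAAA/gAH8AAAAAAAAAAA/wAH+AAAAAAAAAAA/wAH+AAAAAAAAAAA/wAP/AAAAAAAAAAAfwAP/AAAAAAAAAAAfgAP/gAAAAAAAAAAOAAP/wAAAAAAAAAAAAAP/4AAAAAAAAAAAAAP/8AAAAAAAAAAAAAP/+AAAAAAAAAAAAAP//gAAAAAAAAAAAAP//wAAAAAAAAAAAAP//8AAAAAAAAAAAAf//+AAAAAAAAAAAAf///AAAAAAAAAAAAf///AAAAAAAAAAAAf///gAAAAAAAAAAAf///gAAAAAAAAAYA////gAAAAAAAAA4A////wAAAAAAAAA8A////8AAAAAAAAAYA///+eAAAAAAAAAAAf//4AAAAAAAAAAAAf//gAAAAAAAAAAAAP//AAAAAAAAAAAAAP/8AAAAAAAAAAAAAH/wAAAAAAAAAAAAAD/gAAA="/>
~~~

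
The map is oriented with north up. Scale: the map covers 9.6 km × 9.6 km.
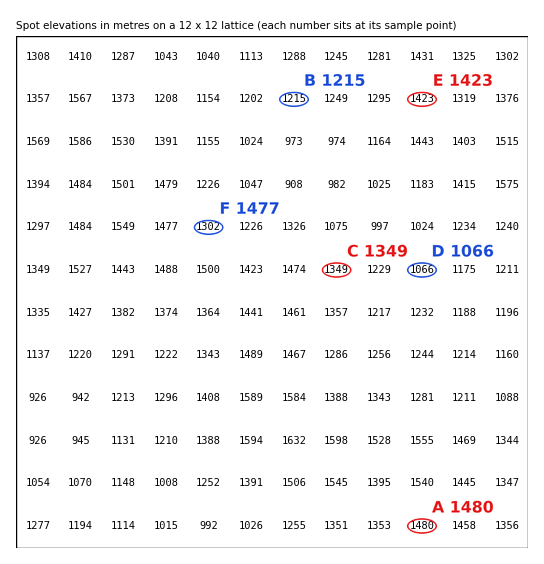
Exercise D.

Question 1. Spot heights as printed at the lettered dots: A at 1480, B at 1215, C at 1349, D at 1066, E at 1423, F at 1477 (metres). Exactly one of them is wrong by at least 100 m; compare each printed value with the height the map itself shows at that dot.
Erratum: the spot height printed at F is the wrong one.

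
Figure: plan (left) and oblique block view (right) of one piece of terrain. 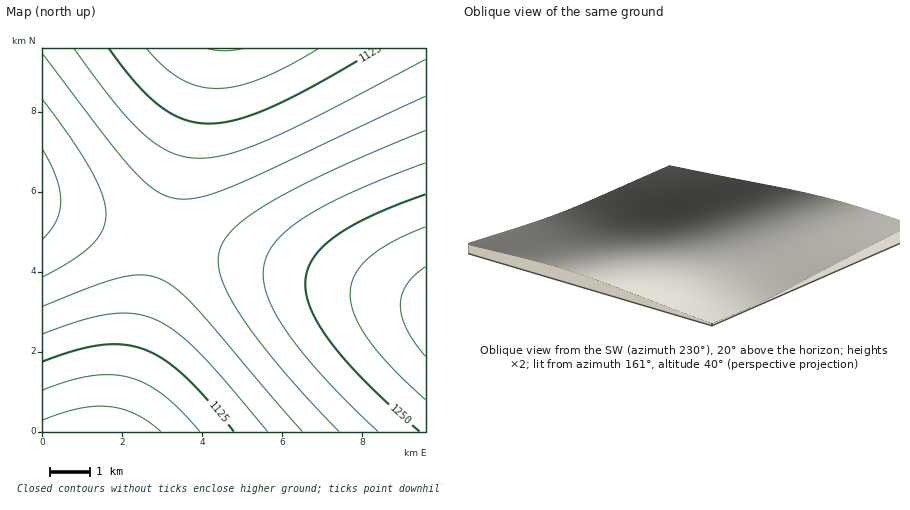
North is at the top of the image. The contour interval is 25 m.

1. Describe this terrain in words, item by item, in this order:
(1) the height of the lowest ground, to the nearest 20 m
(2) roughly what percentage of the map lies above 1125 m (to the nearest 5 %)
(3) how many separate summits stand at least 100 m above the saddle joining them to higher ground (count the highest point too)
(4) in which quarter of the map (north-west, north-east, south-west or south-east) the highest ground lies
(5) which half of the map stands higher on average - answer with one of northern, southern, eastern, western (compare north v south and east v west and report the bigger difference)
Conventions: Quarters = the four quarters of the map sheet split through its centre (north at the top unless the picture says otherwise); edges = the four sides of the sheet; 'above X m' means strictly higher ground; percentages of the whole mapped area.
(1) The lowest point is down at roughly 1060 m.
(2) Roughly 85 % of the ground is higher than 1125 m.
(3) Counting only tops that stand 100 m proud, the map has 1 summit.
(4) Look to the south-east quarter for the highest ground.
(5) The eastern half stands higher on average than the western half.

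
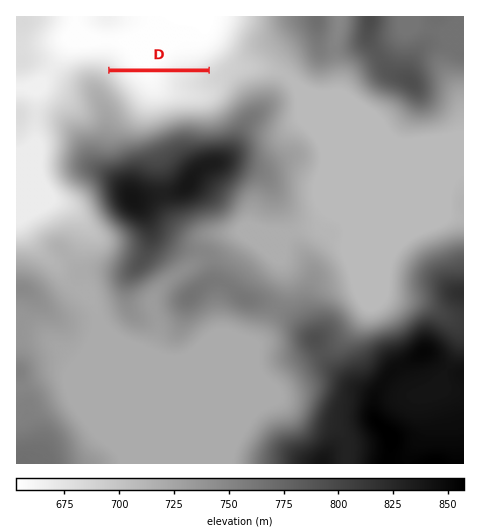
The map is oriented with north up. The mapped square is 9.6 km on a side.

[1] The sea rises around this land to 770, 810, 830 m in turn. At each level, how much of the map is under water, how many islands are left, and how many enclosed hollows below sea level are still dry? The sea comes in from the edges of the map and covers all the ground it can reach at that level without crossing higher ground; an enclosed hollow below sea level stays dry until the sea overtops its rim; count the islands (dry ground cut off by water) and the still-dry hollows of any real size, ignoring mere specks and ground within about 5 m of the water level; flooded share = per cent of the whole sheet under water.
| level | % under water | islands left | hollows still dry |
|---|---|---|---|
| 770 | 78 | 1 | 0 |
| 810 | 88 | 1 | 0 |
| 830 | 92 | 1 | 0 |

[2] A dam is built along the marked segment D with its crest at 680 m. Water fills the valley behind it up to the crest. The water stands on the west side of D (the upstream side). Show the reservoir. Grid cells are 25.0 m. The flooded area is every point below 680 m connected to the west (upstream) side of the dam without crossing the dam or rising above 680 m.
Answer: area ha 114.9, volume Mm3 12.12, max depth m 24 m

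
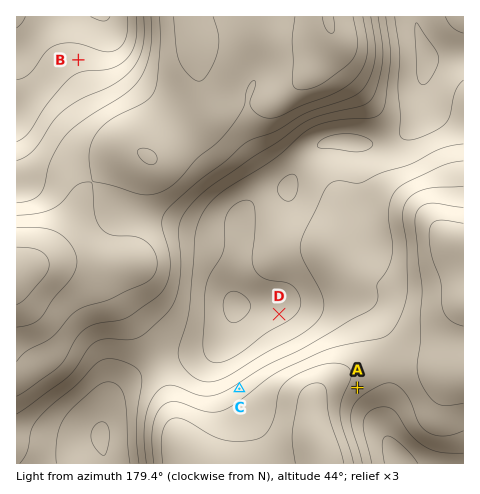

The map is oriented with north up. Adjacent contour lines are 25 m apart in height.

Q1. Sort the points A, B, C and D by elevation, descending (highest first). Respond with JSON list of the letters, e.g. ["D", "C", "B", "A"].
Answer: ["D", "B", "C", "A"]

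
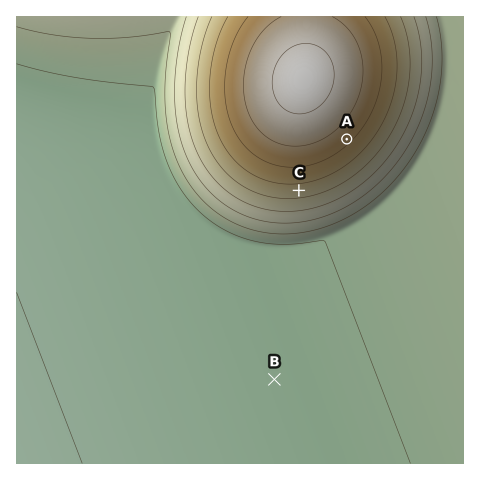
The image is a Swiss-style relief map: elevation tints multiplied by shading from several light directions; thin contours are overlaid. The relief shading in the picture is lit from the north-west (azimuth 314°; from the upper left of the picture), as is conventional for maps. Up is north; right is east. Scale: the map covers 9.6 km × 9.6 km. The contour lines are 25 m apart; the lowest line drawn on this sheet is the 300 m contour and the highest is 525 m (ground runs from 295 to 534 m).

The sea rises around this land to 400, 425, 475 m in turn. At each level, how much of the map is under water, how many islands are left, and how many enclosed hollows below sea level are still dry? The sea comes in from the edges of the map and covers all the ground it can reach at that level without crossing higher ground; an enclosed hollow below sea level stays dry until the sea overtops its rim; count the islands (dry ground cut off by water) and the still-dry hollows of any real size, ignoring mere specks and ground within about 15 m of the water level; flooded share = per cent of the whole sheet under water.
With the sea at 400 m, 81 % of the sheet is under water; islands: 0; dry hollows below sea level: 0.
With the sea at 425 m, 84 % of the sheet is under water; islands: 0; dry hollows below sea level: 0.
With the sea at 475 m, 90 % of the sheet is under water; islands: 0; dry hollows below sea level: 0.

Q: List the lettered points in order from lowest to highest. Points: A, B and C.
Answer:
B C A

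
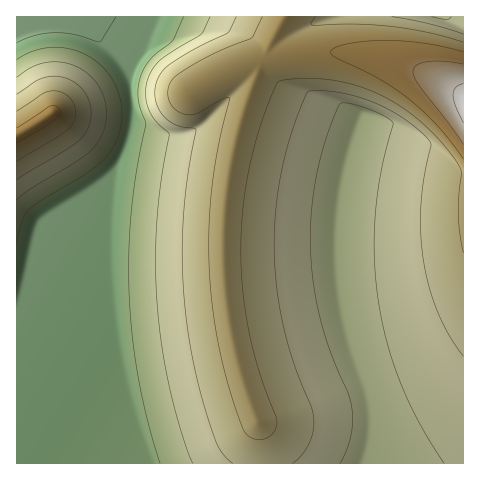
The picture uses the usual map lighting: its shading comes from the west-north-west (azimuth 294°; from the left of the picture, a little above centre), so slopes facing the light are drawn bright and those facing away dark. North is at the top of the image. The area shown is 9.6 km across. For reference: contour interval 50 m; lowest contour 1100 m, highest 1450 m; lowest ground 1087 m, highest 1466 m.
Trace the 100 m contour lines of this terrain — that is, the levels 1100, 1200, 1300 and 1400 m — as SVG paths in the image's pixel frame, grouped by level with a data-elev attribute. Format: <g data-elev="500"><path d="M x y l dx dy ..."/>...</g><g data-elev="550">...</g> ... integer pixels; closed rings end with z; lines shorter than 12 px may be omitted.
<g data-elev="1100"><path d="M116 17l-17 25-24-7-19-2-20 2-19 8"/></g><g data-elev="1200"><path d="M340 463l6-12 5-14 2-14-1-14-4-16-19-45-10-33-7-39-2-41 3-38 7-37 14-44 6-12 3-1 13 2 16 5 14 7 7 6-12 48-6 42-1 44 4 44 9 42 14 41 19 40 24 39"/><path d="M17 200l13-11 43-25 18-13 7-8 5-10 4-20-3-15-7-14-10-11-13-8-14-3-15 1-14 5-14 9"/><path d="M210 17l-9 17-33 20-12 10-8 13-2 14 1 12 4 11 6 8 12 12-8 45-4 41-1 40 1 42 5 44 8 42 11 44 12 31"/><path d="M451 17l-5 2-15-2"/></g><g data-elev="1300"><path d="M17 161l51-31 6-8 2-10-2-8-5-7-7-5-8-1-11 2-26 18"/><path d="M463 42l-35-9-37-7-35-2-44 1-1-3 4-5"/><path d="M262 17l-10 21-39 16-31 17-10 9-4 12 1 9 4 7 7 5 8 2 9-2 26-14 5-2 2 1-11 47-7 40-3 42 0 43 4 43 8 43 12 44 12 33 8 6 11 0 9-6 4-9-1-7-18-48-9-36-6-41-2-42 2-44 7-44 13-43 15-37 13-3 23-1 21 3 20 4 19 7 18 9 17 11 16 13 23 25 13 21-3 44 2 19 3 19"/></g><g data-elev="1400"><path d="M463 64l-19-3-17 1-10 3-4 6 1 6 5 8 44 59"/></g>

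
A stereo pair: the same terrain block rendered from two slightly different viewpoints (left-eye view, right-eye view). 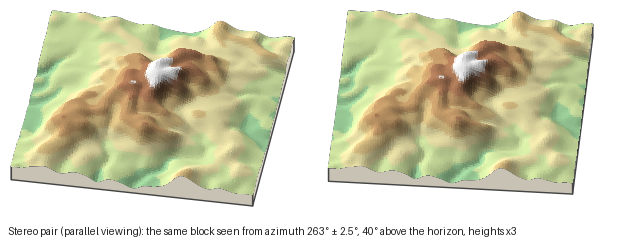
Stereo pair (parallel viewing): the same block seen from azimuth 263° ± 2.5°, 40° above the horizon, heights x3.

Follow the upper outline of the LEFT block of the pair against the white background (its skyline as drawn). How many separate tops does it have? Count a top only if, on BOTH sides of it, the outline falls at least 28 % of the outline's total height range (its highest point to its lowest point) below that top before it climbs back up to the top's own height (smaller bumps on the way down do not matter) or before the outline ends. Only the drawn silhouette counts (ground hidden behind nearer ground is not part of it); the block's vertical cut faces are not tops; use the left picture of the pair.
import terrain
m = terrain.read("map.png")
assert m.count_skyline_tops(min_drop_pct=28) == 0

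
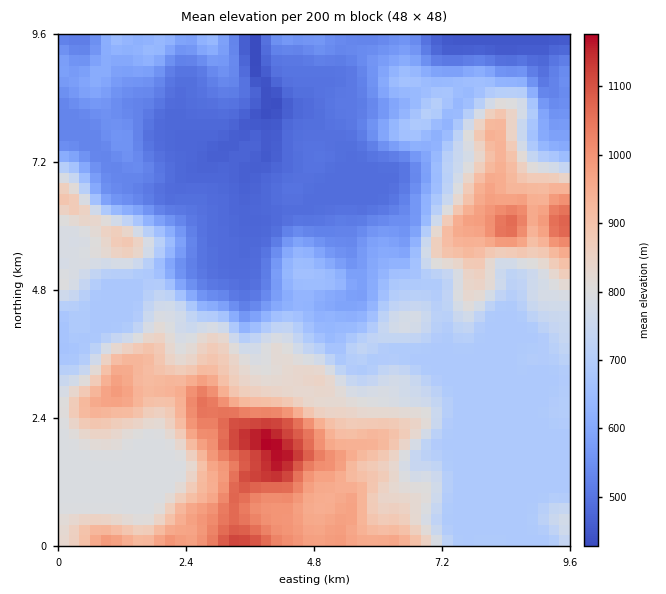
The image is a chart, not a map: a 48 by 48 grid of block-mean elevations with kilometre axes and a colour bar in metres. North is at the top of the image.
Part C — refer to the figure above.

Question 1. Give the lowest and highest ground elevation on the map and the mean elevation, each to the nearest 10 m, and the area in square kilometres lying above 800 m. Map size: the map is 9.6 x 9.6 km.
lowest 420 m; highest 1180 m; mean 710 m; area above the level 27.1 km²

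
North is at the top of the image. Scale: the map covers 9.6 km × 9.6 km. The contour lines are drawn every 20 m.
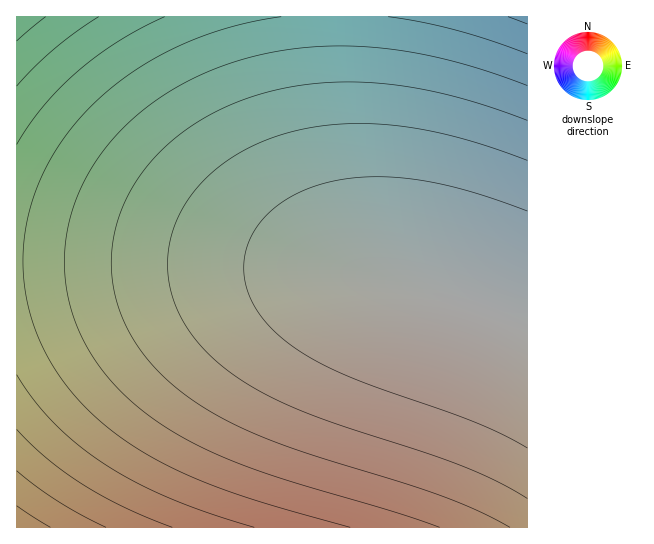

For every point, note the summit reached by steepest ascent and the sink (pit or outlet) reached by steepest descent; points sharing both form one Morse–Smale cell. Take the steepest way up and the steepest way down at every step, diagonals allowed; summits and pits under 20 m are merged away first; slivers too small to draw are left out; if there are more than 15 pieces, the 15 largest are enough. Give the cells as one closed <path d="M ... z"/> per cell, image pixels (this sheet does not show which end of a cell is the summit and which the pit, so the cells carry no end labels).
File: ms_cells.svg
<path d="M143 261l-127 1 1 266 511-1 0-198-2-2-84-31-88-21-87-10z"/><path d="M334 16l-317 0-1 245 127 0 124 4 70 7 66 13-14-8-17-15-12-20-8-23-8-36-5-44z"/><path d="M527 16l-192 1 1 85 5 63 11 54 8 23 8 15 15 16 22 12 73 23 49 20z"/>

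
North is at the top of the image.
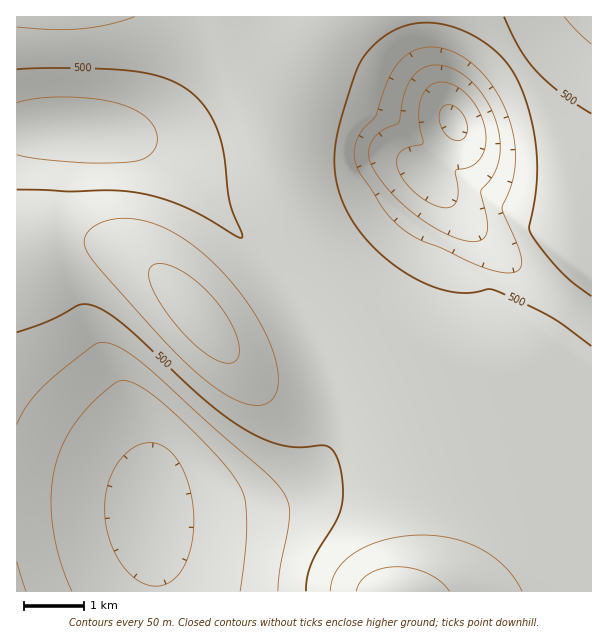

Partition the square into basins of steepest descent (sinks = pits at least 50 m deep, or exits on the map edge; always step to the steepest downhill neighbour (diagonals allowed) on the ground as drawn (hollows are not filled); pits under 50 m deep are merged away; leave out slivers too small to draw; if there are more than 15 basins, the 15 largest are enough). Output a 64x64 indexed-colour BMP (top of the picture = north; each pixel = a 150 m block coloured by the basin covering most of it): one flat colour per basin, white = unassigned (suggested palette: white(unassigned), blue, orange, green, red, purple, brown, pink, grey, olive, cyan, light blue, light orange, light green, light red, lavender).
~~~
<image width="64" height="64" href="data:image/bmp;base64,Qk12CAAAAAAAAHYAAAAoAAAAQAAAAEAAAAABAAQAAAAAAAAIAAATCwAAEwsAABAAAAAAAAAA////ALR3HwAOf/8ALKAsACgn1gC9Z5QAS1aMAMJ34wB/f38AIr28AM++FwDox64AeLv/AIrfmACWmP8A1bDFABERERERERERERERERERERERERERERERERIiIiIiIiIiERERERERERERERERERERERERERERERERESIiIiIiIiIREREREREREREREREREREREREREREREREREiIiIiIiIhERERERERERERERERERERERERERERERERERIiIiIiIiEREREREREREREREREREREREREREREREREREiIiIiIiIRERERERERERERERERERERERERERERERERERIiIiIiIhEREREREREREREREREREREREREREREREREREiIiIiIiERERERERERERERERERERERERERERERERERERIiIiIiIREREREREREREREREREREREREREREREREREREiIiIiIhERERERERERERERERERERERERERERERERERESIiIiIiERERERERERERERERERERERERERERERERERERIiIiIiIREREREREREREREREREREREREREREREREREREiIiIiIhERERERERERERERERERERERERERERERERERESIiIiIiERERERERERERERERERERERERERERERERERERIiIiIiIREREREREREREREREREREREREREREREREREREiIiIiIhEREREREREREREREREREREREREREREREREREiIiIiIiERERERERERERERERERERERERERERERERERESIiIiIiIRERERERERERERERERERERERERERERERERERIiIiIiIhEREREREREREREREREREREREREREREREREREiIiIiIiERERERERERERERERERERERERERERERERERESIiIiIiIRERERERERERERERERERERERERERERERERESIiIiIiIhERERERERERERERERERERERERERERERERERIiIiIiIiEREREREREREREREREREREREREREREREREREiIiIiIiIREREREREREREREREREREREREREREREREREiIiIiIiIhEREREREREREREREREzMzMzEREREREREREiIiIiIiIiEREREREREREREREREzMzMzMzMRERERERIiIiIiIiIiIREREREREREREREREzMzMzMzMzMxERESIiIiIiIiIiIhEREREREREREREREzMzMzMzMzMzMzESIiIiIiIiIiIiEREREREREREREREzMzMzMzMzMzMzMiIiIiIiIiIiIiIREREREREREREREzMzMzMzMzMzMzMiIiIiIiIiIiIiIhEREREREREREREzMzMzMzMzMzMzMiIiIiIiIiIiIiIiEREREREREREREzMzMzMzMzMzMzMiIiIiIiIiIiIiIiIRERERERERERETMzMzMzMzMzMzMiIiIiIiIiIiIiIiIhERERERERERETMzMzMzMzMzMzMiIiIiIiIiIiIiIiIiERERERERERETMzMzMzMzMzMzMiIiIiIiIiIiIiIiIiIRERERERERETMzMzMzMzMzMzMiIiIiIiIiIiIiIiIiIhERERERERETMzMzMzMzMzMzMiIiIiIiIiIiIiIiIiIkEREREREREzMzMzMzMzMzMzMyIiIiIiIiIiIiIiIiIkQRERERERMzMzMzMzMzMzMzMyIiIiIiIiIiIiIiIiIiRDMzMzMzMzMzMzMzMzMzMzMyIiIiIiIiIiIiIiIiIiJEMzMzMzMzMzMzMzMzMzMzMzIiIiIiIiIiIiIiIiIiIkQzMzMzMzMzMzMzMzMzMzMzIiIiIiIiIiIiIiIiIiIiRDMzMzMzMzMzMzMzMzMzMzMiIiIiIiIiIiIiIiIiIiJEMzMzMzMzMzMzMzMzMzMzMiIiIiIiIiIiIiIiIiIiIkQzMzMzMzMzMzMzMzMzMzMyIiIiIiIiIiIiIiIiIiIiRDMzMzMzMzMzMzMzMzMzMyIiIiIiIiIiIiIiIiIiIiJEMzMzMzMzMzMzMzMzMzMzIiIiIiIiIiIiIiIiIiIiJEQzMzMzMzMzMzMzMzMzMzMiIiIiIiIiIiIiIiIiIiIkRDMzMzMzMzMzMzMzMzMzMyIiIiIiIiIiIiIiIiIiIiREMzMzMzMzMzMzMzMzMzMyIiIiIiIiIiIiIiIiIiIiREQzMzMzMzMzMzMzMzMzMzIiIiIiIiIiIiIiIiIiIiJERDMzMzMzMzMzMzMzMzMzMiIiIiIiIiIiIiIiIiIiIkREMzMzMzMzMzMzMzMzMzMyIiIiIiIiIiIiIiIiIiIkREQzMzMzMzMzMzMzMzMzMzIiIiIiIiIiIiIiIiIiIiRERDMzMzMzMzMzMzMzMzMzMiIiIiIiIiIiIiIiIiIiREREMzMzMzMzMzMzMzMzMzMyIiIiIiIiIiIiIiIiIiJEREQzMzMzMzMzMzMzMzMzMyIiIiIiIiIiIiIiIiIiJERERDMzMzMzMzMzMzMzMzMzIiIiIiIiIiIiIiIiIiIkREREMzMzMzMzMzMzMzMzMzIiIiIiIiIiIiIiIiIiIkREREQzMzMzMzMzMzMzMzMzIiIiIiIiIiIiIiIiIiIkRERERDMzMzMzMzMzMzMzMzIiIiIiIiIiIiIiIiIiIiREREREMzMzMzMzMzMzMzMzIiIiIiIiIiIiIiIiIiIiREREREQzMzMzMzMzMzMzMzIiIiIiIiIiIiIiIiIiIiRERERERDMzMzMzMzMzMzMzMiIiIiIiIiIiIiIiIiIiRERERERE"/>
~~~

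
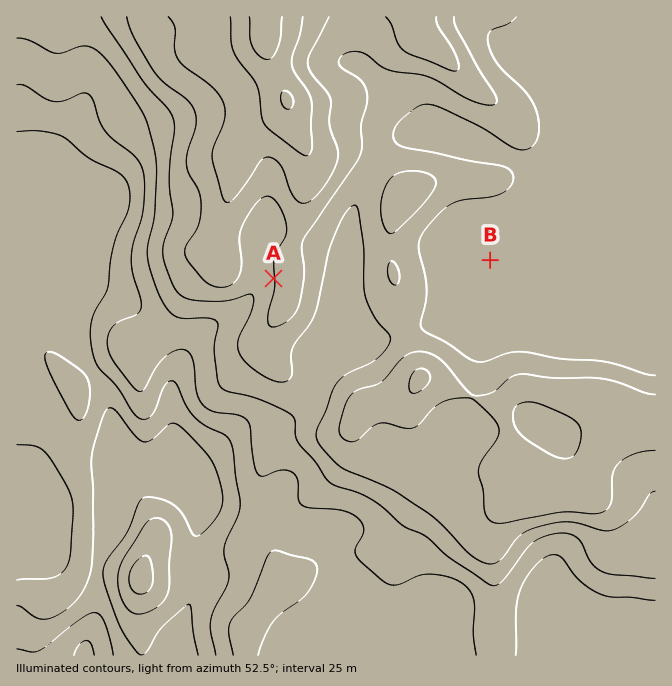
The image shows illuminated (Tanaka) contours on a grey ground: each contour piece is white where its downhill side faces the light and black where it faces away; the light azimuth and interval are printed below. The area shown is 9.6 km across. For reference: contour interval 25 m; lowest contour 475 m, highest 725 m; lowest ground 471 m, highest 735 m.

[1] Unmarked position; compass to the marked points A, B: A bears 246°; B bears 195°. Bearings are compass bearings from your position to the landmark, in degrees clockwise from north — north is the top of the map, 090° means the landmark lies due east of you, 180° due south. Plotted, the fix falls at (514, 171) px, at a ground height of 625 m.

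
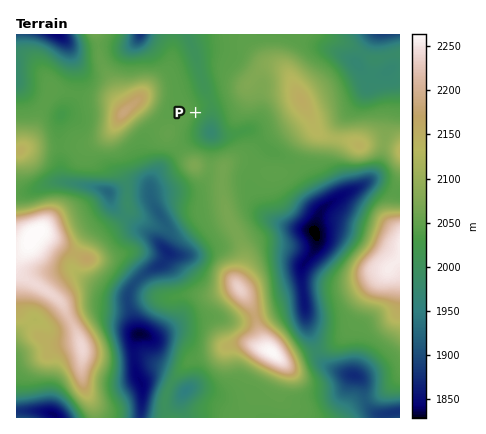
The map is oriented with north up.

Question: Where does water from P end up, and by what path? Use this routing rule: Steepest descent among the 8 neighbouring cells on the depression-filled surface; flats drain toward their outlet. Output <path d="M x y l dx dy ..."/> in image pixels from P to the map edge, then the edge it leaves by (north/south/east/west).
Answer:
<path d="M196 112l6 6 4-6 4-8 0-4-10-28-6-20-8-18"/>
exit: north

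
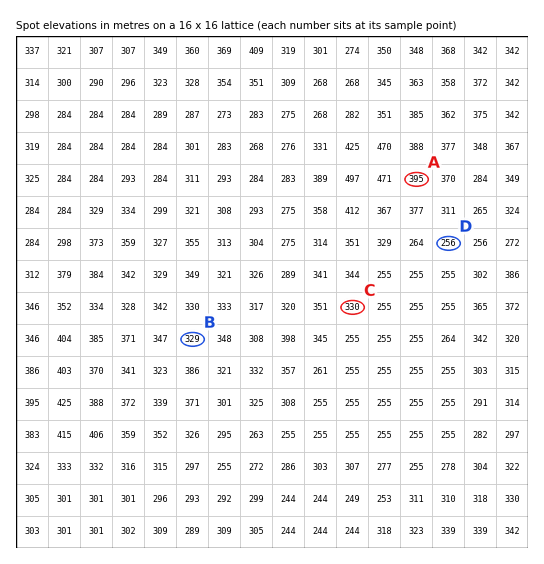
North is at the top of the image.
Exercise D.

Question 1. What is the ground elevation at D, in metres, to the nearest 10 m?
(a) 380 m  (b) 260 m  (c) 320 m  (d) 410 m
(b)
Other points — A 400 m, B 330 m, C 330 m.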